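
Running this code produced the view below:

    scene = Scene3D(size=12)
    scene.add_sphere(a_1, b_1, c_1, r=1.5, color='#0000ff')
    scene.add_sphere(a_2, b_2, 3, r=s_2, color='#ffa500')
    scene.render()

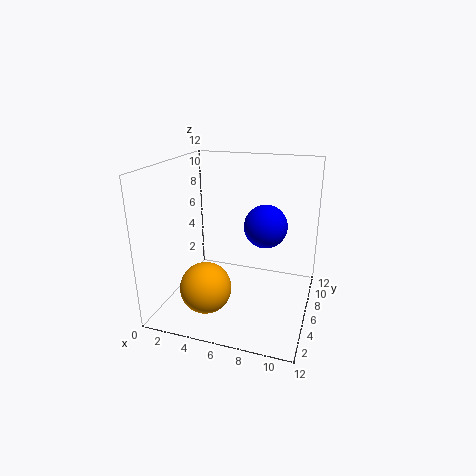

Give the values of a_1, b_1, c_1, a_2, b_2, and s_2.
a_1 = 9; b_1 = 3; c_1 = 8.5; a_2 = 4.5; b_2 = 2.5; s_2 = 2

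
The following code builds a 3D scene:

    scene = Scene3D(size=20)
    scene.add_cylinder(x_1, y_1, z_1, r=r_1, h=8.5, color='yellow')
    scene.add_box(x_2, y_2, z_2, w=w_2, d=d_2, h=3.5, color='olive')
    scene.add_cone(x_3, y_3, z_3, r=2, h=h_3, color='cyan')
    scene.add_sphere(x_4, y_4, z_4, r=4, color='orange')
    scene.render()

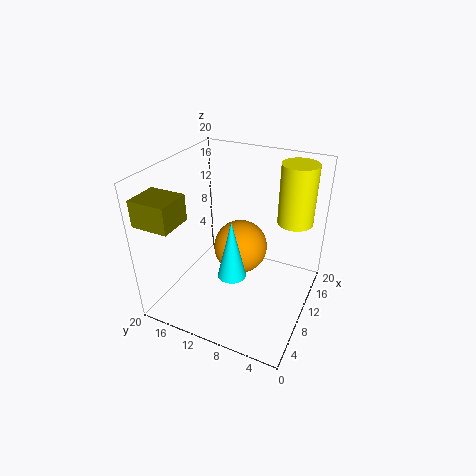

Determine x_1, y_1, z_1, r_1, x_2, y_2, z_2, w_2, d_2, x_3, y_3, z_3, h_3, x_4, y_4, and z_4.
x_1 = 15
y_1 = 3.5
z_1 = 11.5
r_1 = 2.5
x_2 = 1
y_2 = 15
z_2 = 14
w_2 = 4.5
d_2 = 5
x_3 = 8
y_3 = 10
z_3 = 5
h_3 = 8.5
x_4 = 13
y_4 = 11
z_4 = 6.5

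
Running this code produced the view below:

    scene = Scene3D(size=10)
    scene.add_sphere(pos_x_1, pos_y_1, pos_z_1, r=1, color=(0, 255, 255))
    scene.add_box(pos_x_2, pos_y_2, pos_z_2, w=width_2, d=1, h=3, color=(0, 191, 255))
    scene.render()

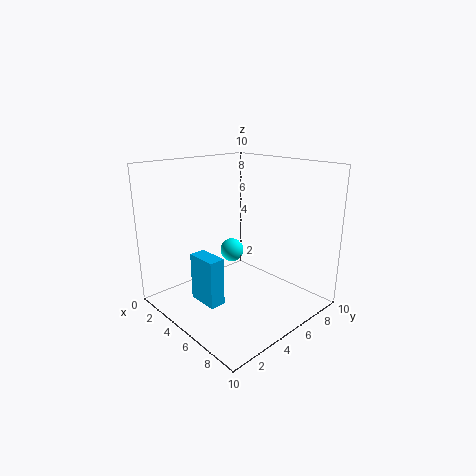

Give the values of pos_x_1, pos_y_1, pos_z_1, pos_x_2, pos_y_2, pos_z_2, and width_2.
pos_x_1 = 1; pos_y_1 = 8; pos_z_1 = 2; pos_x_2 = 5; pos_y_2 = 1; pos_z_2 = 2; width_2 = 2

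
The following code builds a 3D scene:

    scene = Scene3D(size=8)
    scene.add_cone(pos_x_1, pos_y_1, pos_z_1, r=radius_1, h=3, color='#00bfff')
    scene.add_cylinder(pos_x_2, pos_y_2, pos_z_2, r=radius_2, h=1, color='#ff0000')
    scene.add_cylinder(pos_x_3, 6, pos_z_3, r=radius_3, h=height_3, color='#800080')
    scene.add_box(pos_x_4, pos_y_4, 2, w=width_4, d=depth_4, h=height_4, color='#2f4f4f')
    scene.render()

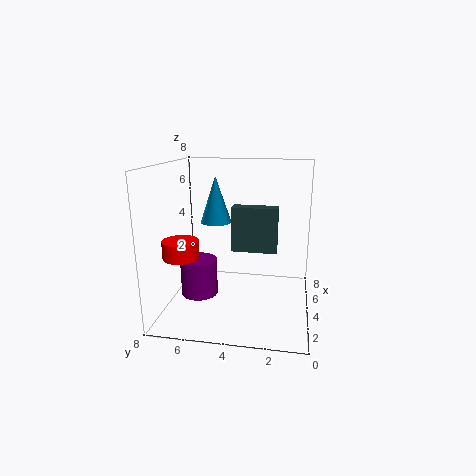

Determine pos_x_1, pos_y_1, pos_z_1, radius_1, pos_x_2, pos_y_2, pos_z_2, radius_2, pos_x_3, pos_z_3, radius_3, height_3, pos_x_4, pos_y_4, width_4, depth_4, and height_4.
pos_x_1 = 7
pos_y_1 = 6
pos_z_1 = 4
radius_1 = 1
pos_x_2 = 3
pos_y_2 = 7
pos_z_2 = 3
radius_2 = 1
pos_x_3 = 3
pos_z_3 = 1
radius_3 = 1
height_3 = 2
pos_x_4 = 7
pos_y_4 = 2
width_4 = 1
depth_4 = 3
height_4 = 3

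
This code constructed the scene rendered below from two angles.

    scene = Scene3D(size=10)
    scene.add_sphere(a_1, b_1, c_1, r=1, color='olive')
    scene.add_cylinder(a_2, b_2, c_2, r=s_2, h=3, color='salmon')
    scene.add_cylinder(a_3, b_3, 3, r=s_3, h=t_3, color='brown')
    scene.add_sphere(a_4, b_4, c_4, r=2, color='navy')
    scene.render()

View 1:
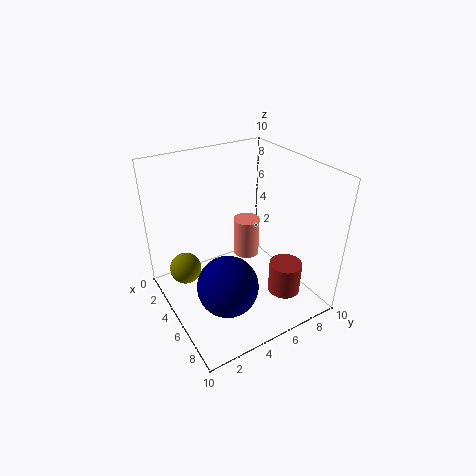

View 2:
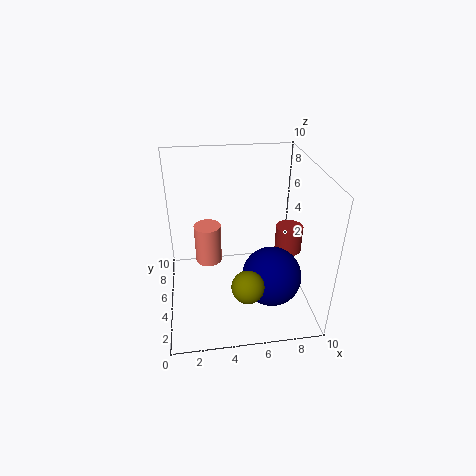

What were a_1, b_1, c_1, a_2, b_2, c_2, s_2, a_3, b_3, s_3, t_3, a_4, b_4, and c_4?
a_1 = 5, b_1 = 1, c_1 = 4, a_2 = 3, b_2 = 7, c_2 = 2, s_2 = 1, a_3 = 9, b_3 = 6, s_3 = 1, t_3 = 2, a_4 = 7, b_4 = 3, c_4 = 3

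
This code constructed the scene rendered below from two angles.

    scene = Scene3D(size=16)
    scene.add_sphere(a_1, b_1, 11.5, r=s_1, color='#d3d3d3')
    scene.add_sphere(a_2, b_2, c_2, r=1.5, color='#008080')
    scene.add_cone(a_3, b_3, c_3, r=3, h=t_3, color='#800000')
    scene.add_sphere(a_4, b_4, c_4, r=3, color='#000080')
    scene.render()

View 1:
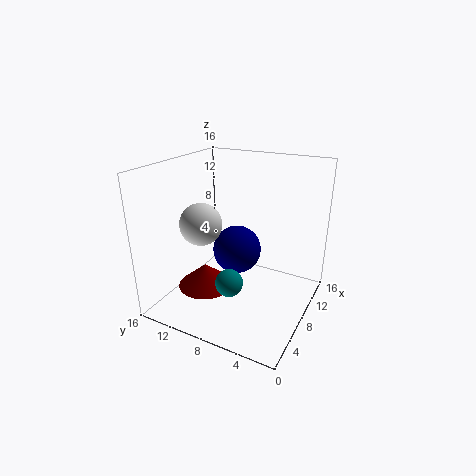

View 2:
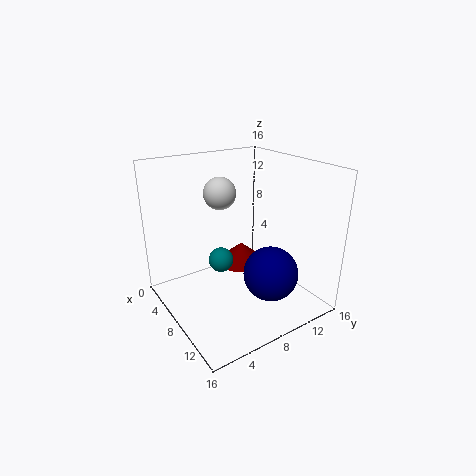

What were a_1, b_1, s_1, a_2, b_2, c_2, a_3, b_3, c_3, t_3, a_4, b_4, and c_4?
a_1 = 2.5, b_1 = 9, s_1 = 2, a_2 = 5, b_2 = 7.5, c_2 = 4, a_3 = 5, b_3 = 10.5, c_3 = 3, t_3 = 2.5, a_4 = 11.5, b_4 = 10, c_4 = 4.5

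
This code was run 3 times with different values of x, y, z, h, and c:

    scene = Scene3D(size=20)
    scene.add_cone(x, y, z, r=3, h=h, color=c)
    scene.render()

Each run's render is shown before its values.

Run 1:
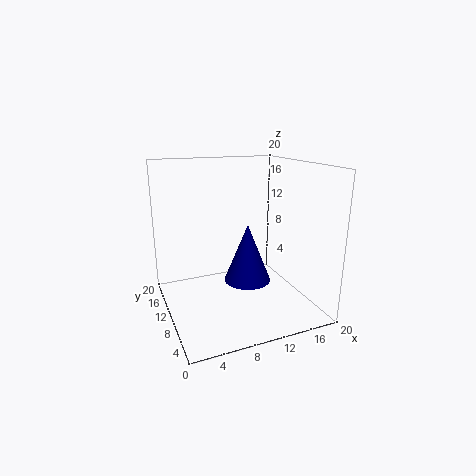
x = 9.75, y = 6.25, z = 5.5, h = 7.5, c = 'navy'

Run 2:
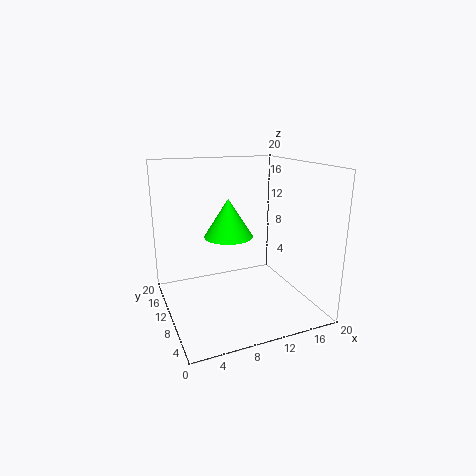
x = 7.25, y = 6.5, z = 11.75, h = 4.75, c = 'lime'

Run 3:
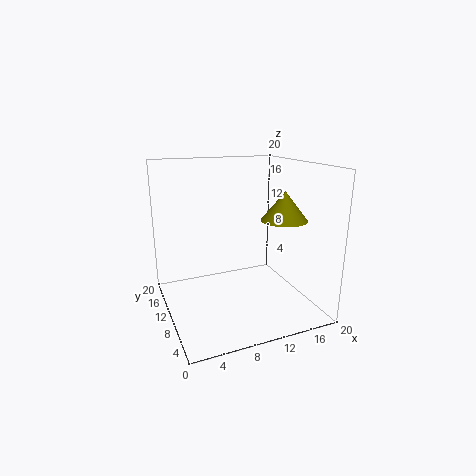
x = 14.5, y = 5.5, z = 13.25, h = 3.75, c = 'olive'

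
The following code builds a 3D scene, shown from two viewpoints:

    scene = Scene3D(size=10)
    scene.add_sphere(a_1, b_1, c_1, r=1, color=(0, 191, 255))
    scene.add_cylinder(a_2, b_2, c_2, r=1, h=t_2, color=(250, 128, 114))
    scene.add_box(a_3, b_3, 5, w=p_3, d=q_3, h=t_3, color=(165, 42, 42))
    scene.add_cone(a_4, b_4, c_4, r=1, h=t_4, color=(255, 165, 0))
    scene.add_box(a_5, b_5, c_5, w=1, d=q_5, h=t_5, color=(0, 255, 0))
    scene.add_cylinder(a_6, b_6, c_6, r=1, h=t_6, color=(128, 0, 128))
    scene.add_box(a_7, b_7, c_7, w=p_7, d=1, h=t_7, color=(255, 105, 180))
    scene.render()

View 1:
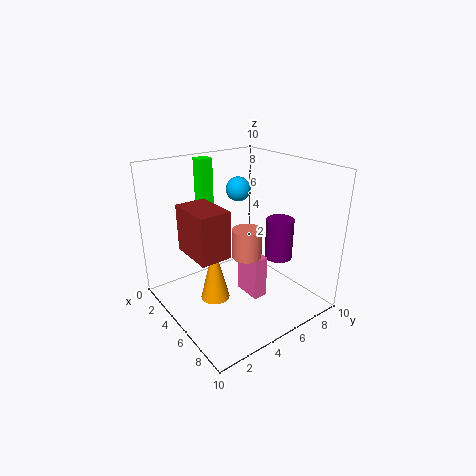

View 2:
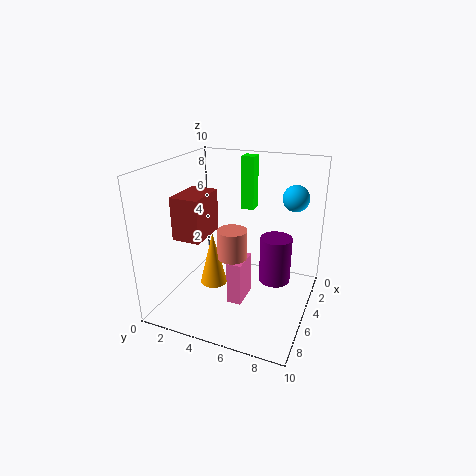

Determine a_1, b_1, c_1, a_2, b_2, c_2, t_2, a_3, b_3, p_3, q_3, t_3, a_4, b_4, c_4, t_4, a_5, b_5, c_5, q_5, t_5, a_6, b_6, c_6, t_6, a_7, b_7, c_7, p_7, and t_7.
a_1 = 1; b_1 = 8; c_1 = 7; a_2 = 6; b_2 = 5; c_2 = 4; t_2 = 2; a_3 = 4; b_3 = 1; p_3 = 3; q_3 = 2; t_3 = 3; a_4 = 5; b_4 = 3; c_4 = 1; t_4 = 4; a_5 = 1; b_5 = 4; c_5 = 6; q_5 = 1; t_5 = 4; a_6 = 6; b_6 = 8; c_6 = 3; t_6 = 3; a_7 = 5; b_7 = 5; c_7 = 1; p_7 = 2; t_7 = 3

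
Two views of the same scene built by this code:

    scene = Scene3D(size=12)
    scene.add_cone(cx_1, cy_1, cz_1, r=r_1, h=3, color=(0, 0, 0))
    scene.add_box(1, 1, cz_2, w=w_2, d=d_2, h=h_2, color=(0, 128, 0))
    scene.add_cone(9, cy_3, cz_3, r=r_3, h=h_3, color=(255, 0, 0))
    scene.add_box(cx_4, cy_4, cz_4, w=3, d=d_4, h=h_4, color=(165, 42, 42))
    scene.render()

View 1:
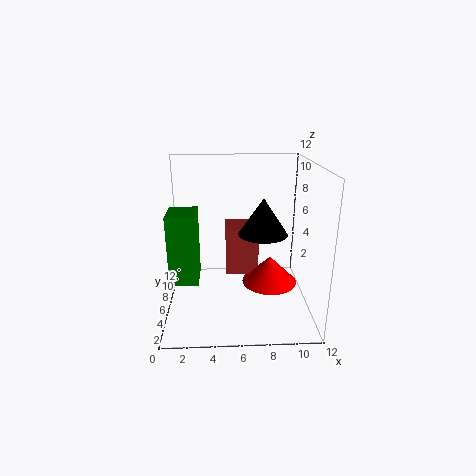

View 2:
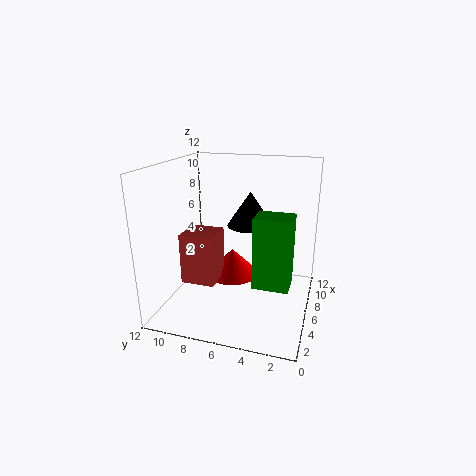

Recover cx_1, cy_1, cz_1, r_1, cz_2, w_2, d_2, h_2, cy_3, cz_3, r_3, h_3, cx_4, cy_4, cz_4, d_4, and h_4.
cx_1 = 8
cy_1 = 5.5
cz_1 = 6.5
r_1 = 2
cz_2 = 4.5
w_2 = 2
d_2 = 2.5
h_2 = 5
cy_3 = 7.5
cz_3 = 1
r_3 = 2.5
h_3 = 2.5
cx_4 = 5
cy_4 = 8
cz_4 = 1.5
d_4 = 3
h_4 = 4.5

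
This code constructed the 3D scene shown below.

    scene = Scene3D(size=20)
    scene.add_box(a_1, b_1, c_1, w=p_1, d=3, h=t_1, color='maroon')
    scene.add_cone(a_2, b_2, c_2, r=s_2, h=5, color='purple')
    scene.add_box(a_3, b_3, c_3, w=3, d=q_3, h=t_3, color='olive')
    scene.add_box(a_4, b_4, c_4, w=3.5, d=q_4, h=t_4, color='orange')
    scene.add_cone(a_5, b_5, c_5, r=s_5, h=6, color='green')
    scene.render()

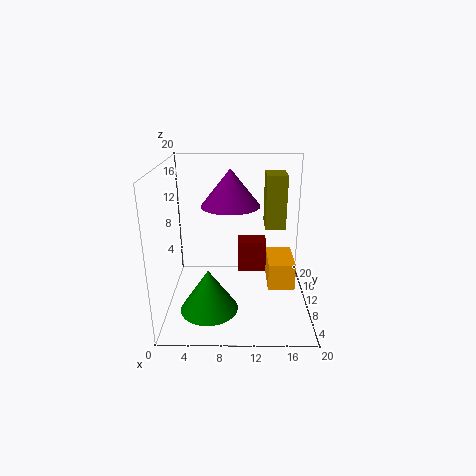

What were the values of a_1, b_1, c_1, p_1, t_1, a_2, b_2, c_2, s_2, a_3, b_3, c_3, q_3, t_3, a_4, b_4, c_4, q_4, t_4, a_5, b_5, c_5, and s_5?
a_1 = 10
b_1 = 10.5
c_1 = 4.5
p_1 = 4
t_1 = 4.5
a_2 = 9
b_2 = 10.5
c_2 = 14.5
s_2 = 4
a_3 = 14
b_3 = 13
c_3 = 10
q_3 = 4.5
t_3 = 8
a_4 = 14
b_4 = 5.5
c_4 = 4.5
q_4 = 6
t_4 = 3.5
a_5 = 6
b_5 = 7
c_5 = 0.5
s_5 = 4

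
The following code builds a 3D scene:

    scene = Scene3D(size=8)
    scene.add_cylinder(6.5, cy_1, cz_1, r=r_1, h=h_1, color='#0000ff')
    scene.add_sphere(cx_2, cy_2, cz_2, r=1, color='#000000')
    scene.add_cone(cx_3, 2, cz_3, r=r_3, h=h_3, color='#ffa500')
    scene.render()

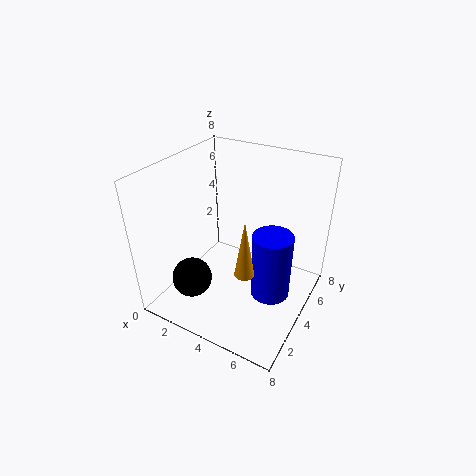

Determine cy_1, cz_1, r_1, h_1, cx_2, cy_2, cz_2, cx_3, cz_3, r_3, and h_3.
cy_1 = 3, cz_1 = 2, r_1 = 1, h_1 = 3.5, cx_2 = 3, cy_2 = 1, cz_2 = 3, cx_3 = 5.5, cz_3 = 3.5, r_3 = 0.5, h_3 = 3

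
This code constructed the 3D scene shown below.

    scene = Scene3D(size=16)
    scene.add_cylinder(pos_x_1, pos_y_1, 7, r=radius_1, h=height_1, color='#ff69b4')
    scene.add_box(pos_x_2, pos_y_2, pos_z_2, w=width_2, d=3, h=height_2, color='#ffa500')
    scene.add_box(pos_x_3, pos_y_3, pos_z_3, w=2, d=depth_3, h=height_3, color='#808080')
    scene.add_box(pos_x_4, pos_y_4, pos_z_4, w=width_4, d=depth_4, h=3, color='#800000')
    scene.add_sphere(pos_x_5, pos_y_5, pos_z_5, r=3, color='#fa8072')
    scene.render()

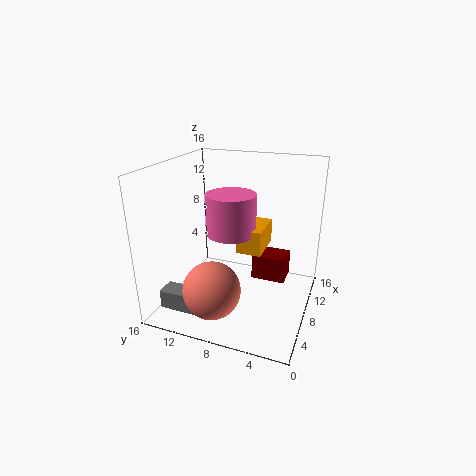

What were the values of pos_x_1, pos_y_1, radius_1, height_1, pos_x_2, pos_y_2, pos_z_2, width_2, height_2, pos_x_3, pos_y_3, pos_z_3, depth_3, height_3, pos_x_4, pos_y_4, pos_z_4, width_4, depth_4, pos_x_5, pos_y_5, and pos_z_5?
pos_x_1 = 11, pos_y_1 = 10, radius_1 = 3, height_1 = 5, pos_x_2 = 10, pos_y_2 = 6, pos_z_2 = 5, width_2 = 5, height_2 = 3, pos_x_3 = 1, pos_y_3 = 10, pos_z_3 = 2, depth_3 = 4, height_3 = 2, pos_x_4 = 10, pos_y_4 = 3, pos_z_4 = 2, width_4 = 3, depth_4 = 4, pos_x_5 = 3, pos_y_5 = 9, pos_z_5 = 4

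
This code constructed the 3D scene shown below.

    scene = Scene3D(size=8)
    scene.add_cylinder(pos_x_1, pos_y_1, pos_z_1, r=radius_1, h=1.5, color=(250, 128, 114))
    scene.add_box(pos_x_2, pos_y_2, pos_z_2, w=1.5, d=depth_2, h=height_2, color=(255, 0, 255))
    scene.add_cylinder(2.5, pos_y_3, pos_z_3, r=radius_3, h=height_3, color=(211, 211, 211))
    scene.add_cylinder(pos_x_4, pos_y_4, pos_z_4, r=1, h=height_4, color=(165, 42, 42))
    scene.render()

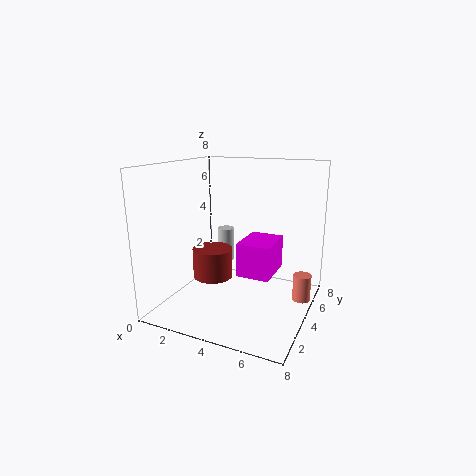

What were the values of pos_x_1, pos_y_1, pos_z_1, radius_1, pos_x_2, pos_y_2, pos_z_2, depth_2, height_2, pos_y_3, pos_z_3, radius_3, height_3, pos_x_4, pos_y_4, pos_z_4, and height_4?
pos_x_1 = 7.5
pos_y_1 = 5
pos_z_1 = 0.5
radius_1 = 0.5
pos_x_2 = 5.5
pos_y_2 = 0.5
pos_z_2 = 3.5
depth_2 = 2
height_2 = 1.5
pos_y_3 = 5.5
pos_z_3 = 2
radius_3 = 0.5
height_3 = 2
pos_x_4 = 3.5
pos_y_4 = 2
pos_z_4 = 2.5
height_4 = 1.5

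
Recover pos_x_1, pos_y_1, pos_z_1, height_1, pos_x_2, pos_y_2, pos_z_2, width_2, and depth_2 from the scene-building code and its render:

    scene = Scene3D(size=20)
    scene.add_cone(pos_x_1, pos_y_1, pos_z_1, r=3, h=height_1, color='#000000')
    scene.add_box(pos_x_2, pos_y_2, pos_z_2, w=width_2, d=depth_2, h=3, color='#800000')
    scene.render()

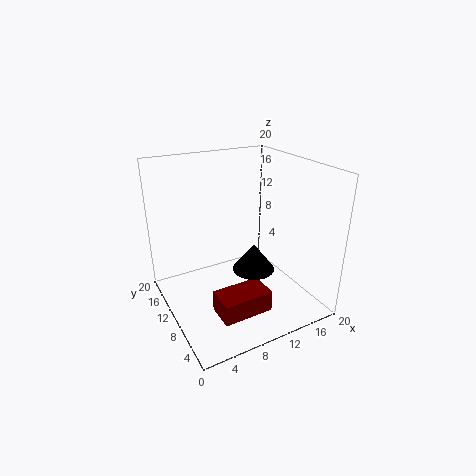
pos_x_1 = 12; pos_y_1 = 9; pos_z_1 = 5; height_1 = 4; pos_x_2 = 5; pos_y_2 = 4; pos_z_2 = 1; width_2 = 7; depth_2 = 4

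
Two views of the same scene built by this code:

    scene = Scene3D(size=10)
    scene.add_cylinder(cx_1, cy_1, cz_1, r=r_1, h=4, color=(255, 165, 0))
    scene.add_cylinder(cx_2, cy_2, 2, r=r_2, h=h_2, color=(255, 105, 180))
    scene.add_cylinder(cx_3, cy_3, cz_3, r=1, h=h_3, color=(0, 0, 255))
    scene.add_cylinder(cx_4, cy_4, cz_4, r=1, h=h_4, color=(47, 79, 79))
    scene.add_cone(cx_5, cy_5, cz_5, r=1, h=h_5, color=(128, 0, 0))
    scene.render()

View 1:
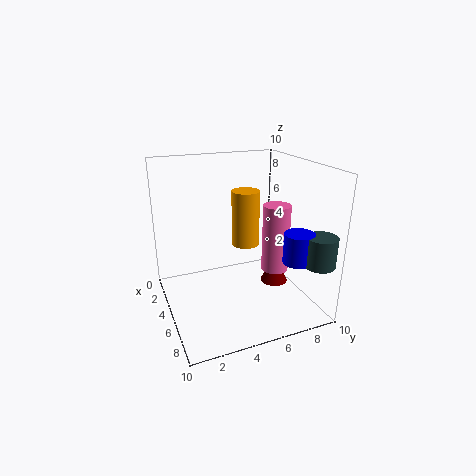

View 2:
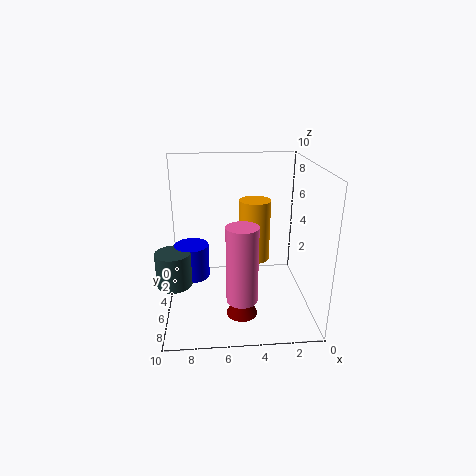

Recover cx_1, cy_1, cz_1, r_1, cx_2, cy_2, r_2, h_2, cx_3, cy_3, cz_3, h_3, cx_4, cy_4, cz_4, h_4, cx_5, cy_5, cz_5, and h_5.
cx_1 = 4
cy_1 = 6
cz_1 = 4
r_1 = 1
cx_2 = 5
cy_2 = 8
r_2 = 1
h_2 = 5
cx_3 = 8
cy_3 = 8
cz_3 = 4
h_3 = 2
cx_4 = 9
cy_4 = 9
cz_4 = 4
h_4 = 2
cx_5 = 5
cy_5 = 8
cz_5 = 1
h_5 = 2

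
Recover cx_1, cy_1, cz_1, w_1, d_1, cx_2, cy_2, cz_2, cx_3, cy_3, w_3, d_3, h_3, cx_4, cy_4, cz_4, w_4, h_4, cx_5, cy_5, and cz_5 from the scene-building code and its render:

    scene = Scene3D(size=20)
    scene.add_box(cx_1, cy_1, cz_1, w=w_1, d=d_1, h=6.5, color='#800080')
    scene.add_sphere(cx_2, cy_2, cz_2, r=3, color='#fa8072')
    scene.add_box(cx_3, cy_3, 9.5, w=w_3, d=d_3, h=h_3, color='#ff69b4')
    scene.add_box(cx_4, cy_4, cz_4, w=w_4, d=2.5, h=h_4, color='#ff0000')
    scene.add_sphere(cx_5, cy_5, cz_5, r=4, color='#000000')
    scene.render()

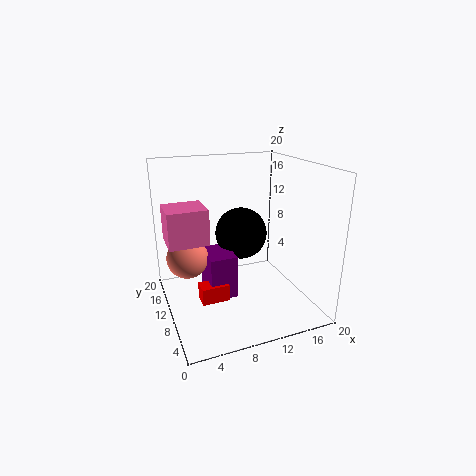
cx_1 = 6; cy_1 = 10; cz_1 = 0.5; w_1 = 4; d_1 = 5.5; cx_2 = 3.5; cy_2 = 13.5; cz_2 = 6.5; cx_3 = 0.5; cy_3 = 10; w_3 = 5.5; d_3 = 5; h_3 = 5; cx_4 = 4.5; cy_4 = 9.5; cz_4 = 0.5; w_4 = 4; h_4 = 2.5; cx_5 = 12.5; cy_5 = 15; cz_5 = 8.5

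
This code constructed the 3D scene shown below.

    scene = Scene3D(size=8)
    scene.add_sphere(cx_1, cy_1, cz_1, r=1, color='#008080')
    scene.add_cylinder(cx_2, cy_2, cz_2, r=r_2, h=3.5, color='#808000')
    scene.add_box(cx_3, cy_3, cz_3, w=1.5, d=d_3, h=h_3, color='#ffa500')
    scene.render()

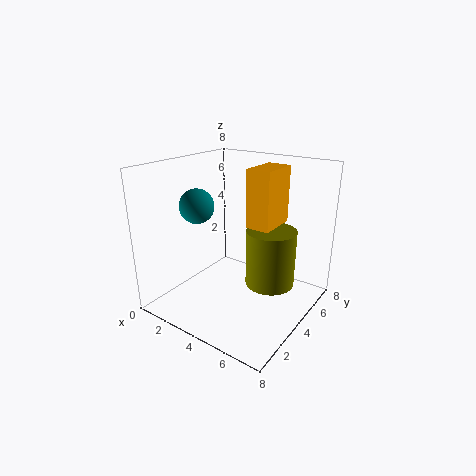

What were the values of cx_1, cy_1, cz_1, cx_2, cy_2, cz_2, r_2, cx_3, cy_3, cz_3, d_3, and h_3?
cx_1 = 1.5, cy_1 = 3.5, cz_1 = 5.5, cx_2 = 5, cy_2 = 6, cz_2 = 0.5, r_2 = 1.5, cx_3 = 3.5, cy_3 = 5.5, cz_3 = 4, d_3 = 2.5, h_3 = 3.5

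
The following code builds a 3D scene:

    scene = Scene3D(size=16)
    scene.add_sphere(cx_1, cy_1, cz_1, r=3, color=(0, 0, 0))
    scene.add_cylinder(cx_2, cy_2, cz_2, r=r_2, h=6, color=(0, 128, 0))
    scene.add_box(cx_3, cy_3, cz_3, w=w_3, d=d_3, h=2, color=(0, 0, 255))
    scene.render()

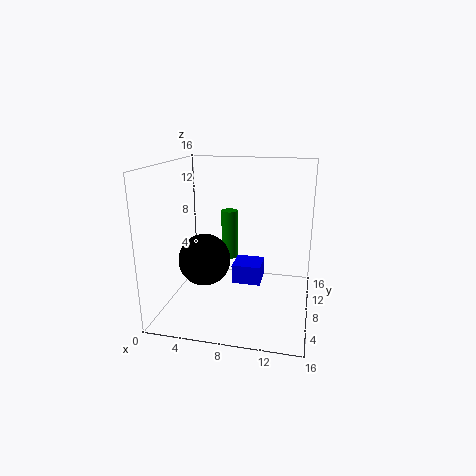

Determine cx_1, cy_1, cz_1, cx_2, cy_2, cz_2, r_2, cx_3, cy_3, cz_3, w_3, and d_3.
cx_1 = 4, cy_1 = 8, cz_1 = 5, cx_2 = 6, cy_2 = 12, cz_2 = 4, r_2 = 1, cx_3 = 8, cy_3 = 5, cz_3 = 4, w_3 = 3, d_3 = 3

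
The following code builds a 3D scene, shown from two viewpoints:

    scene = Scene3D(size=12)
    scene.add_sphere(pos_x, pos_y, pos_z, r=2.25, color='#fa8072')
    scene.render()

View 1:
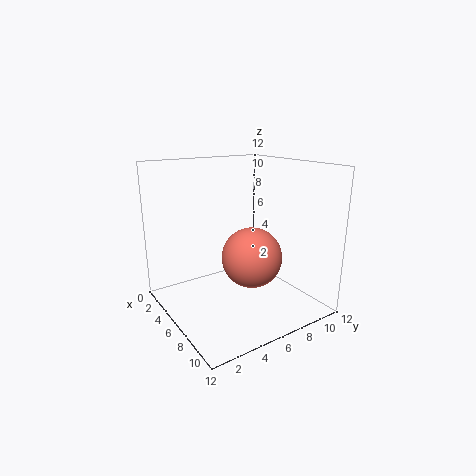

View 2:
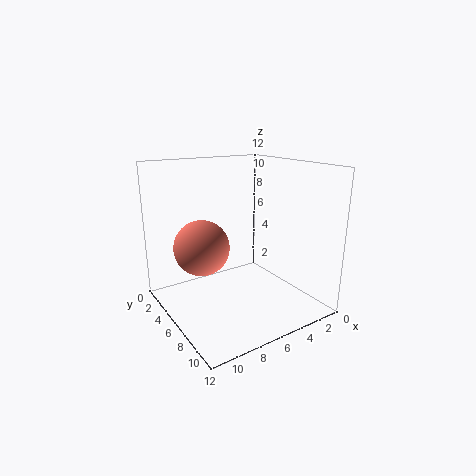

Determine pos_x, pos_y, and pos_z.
pos_x = 9
pos_y = 5.25
pos_z = 5.5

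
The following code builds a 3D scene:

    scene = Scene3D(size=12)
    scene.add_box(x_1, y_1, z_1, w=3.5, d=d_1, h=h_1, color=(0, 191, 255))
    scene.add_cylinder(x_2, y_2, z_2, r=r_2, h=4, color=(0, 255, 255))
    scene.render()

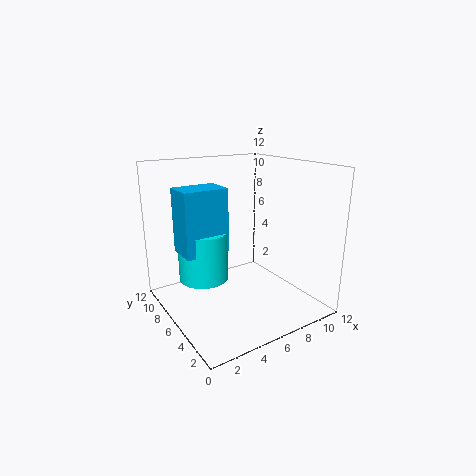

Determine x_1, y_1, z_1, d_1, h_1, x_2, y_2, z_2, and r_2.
x_1 = 1
y_1 = 5
z_1 = 5.5
d_1 = 2.5
h_1 = 5
x_2 = 3
y_2 = 6.5
z_2 = 3
r_2 = 2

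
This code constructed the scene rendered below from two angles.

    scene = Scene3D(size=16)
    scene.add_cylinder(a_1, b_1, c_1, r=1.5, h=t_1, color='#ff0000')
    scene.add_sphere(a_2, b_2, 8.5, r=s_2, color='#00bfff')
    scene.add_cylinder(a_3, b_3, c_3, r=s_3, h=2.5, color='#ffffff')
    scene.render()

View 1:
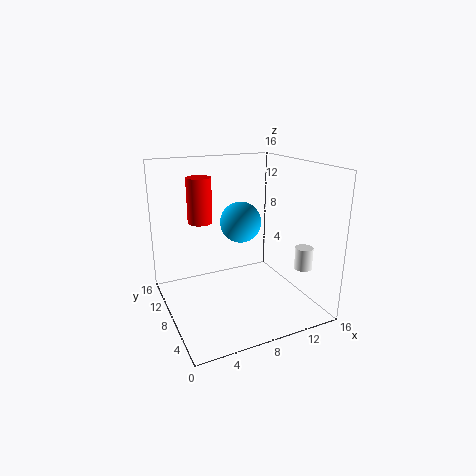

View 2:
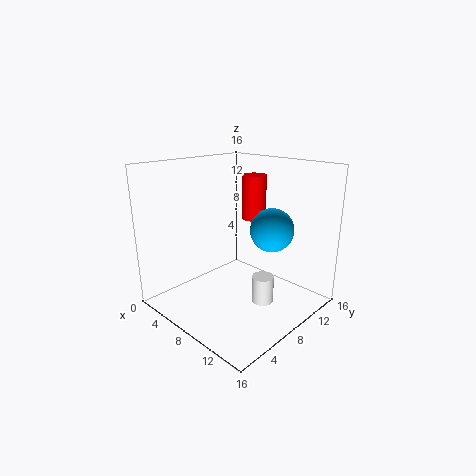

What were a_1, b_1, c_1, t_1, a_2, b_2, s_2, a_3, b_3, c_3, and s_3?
a_1 = 5.5, b_1 = 13.5, c_1 = 8.5, t_1 = 5.5, a_2 = 10, b_2 = 11.5, s_2 = 2.5, a_3 = 14.5, b_3 = 4.5, c_3 = 4.5, s_3 = 1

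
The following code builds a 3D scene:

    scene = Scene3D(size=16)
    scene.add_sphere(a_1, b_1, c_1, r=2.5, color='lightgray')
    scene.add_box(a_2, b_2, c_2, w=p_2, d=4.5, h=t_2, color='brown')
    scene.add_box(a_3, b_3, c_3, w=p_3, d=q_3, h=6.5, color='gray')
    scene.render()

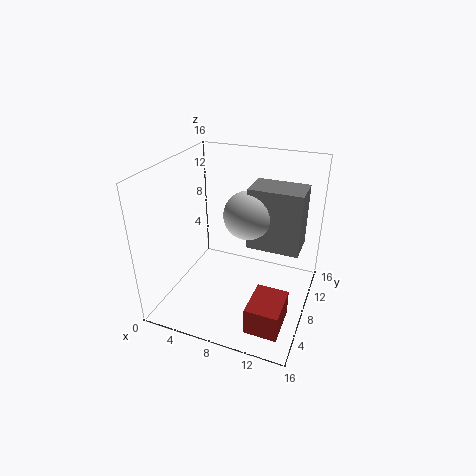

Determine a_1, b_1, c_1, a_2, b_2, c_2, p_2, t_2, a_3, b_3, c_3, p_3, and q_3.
a_1 = 9.5, b_1 = 7, c_1 = 11.5, a_2 = 11, b_2 = 2, c_2 = 0.5, p_2 = 3.5, t_2 = 3, a_3 = 9.5, b_3 = 6.5, c_3 = 8, p_3 = 5.5, q_3 = 3.5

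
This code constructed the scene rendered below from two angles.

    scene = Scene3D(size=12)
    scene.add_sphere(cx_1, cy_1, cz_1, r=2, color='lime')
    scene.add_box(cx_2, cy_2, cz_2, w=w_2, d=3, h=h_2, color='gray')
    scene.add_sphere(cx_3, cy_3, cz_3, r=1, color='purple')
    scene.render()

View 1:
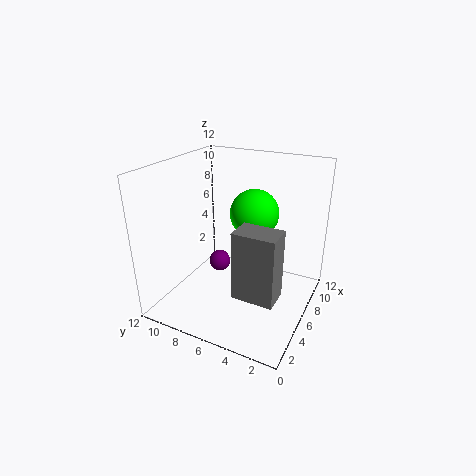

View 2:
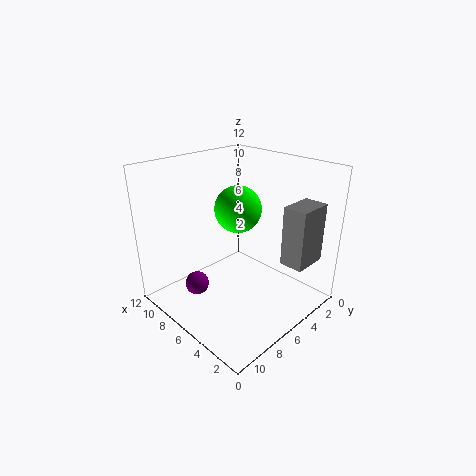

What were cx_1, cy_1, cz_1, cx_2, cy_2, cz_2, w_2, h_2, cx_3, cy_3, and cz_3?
cx_1 = 7, cy_1 = 5, cz_1 = 8, cx_2 = 1, cy_2 = 1, cz_2 = 4, w_2 = 2, h_2 = 5, cx_3 = 8, cy_3 = 9, cz_3 = 2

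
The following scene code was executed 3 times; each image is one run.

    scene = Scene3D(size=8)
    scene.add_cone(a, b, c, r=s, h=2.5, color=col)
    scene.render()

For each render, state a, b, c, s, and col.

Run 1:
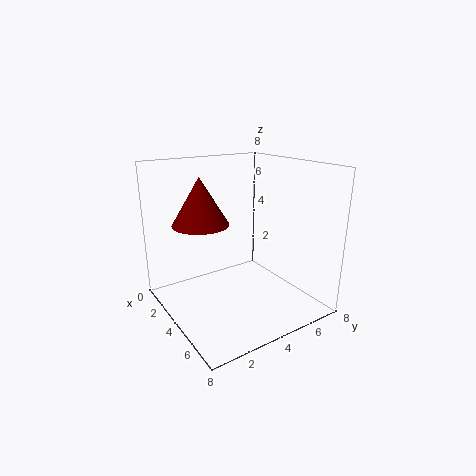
a = 3.5; b = 2; c = 5; s = 1.5; col = 'maroon'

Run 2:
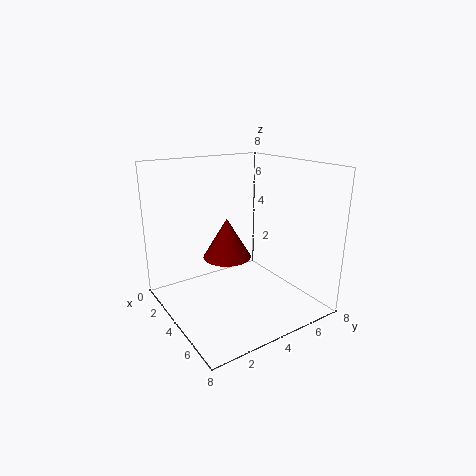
a = 2; b = 4.5; c = 2; s = 1.5; col = 'maroon'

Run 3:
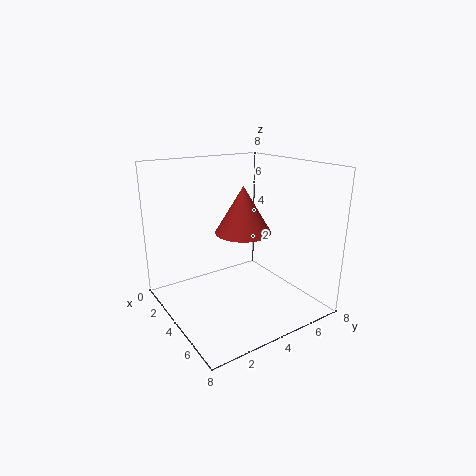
a = 4.5; b = 4; c = 4.5; s = 1.5; col = 'brown'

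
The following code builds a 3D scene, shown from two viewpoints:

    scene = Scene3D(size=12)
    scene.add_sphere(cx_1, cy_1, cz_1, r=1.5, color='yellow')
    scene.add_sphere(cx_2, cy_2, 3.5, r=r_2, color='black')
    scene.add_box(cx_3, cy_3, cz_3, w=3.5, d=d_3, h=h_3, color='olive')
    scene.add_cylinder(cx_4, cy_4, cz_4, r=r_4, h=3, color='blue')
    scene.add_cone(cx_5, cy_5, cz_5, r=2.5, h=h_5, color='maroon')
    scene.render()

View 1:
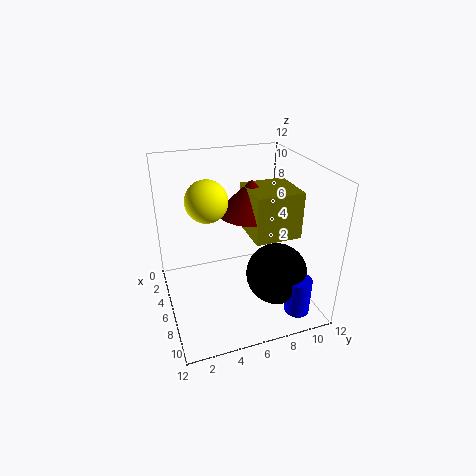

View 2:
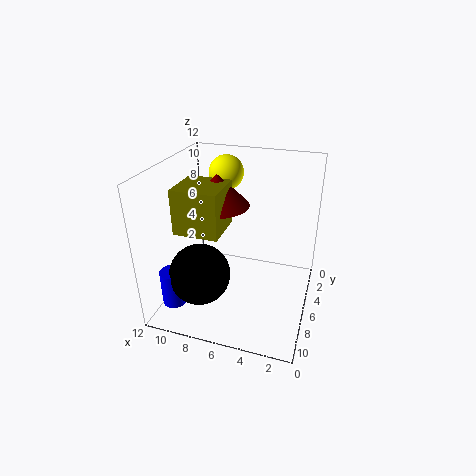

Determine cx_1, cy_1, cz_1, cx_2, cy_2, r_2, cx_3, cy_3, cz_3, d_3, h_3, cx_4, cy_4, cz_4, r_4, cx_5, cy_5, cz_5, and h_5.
cx_1 = 8
cy_1 = 3
cz_1 = 10.5
cx_2 = 8.5
cy_2 = 8.5
r_2 = 2.5
cx_3 = 6.5
cy_3 = 6
cz_3 = 7.5
d_3 = 3.5
h_3 = 3.5
cx_4 = 10.5
cy_4 = 9.5
cz_4 = 1
r_4 = 1
cx_5 = 7.5
cy_5 = 6.5
cz_5 = 9
h_5 = 2.5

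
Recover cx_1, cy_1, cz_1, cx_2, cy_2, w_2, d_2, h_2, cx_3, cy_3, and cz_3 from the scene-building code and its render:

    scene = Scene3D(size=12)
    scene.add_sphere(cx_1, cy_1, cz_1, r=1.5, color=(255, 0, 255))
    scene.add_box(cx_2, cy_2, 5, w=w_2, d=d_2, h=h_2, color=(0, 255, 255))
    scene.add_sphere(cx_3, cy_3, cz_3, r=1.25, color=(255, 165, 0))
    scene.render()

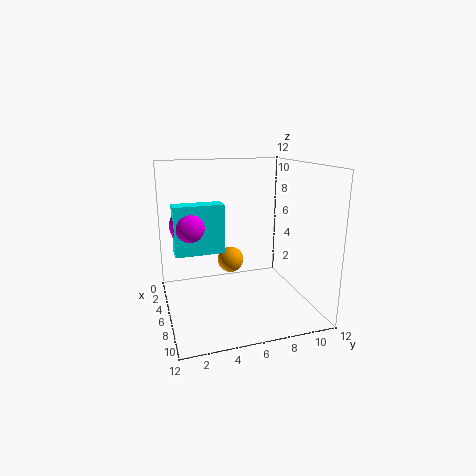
cx_1 = 5.5; cy_1 = 2; cz_1 = 7.25; cx_2 = 5; cy_2 = 0.75; w_2 = 1.5; d_2 = 4; h_2 = 4; cx_3 = 2; cy_3 = 6.5; cz_3 = 2.5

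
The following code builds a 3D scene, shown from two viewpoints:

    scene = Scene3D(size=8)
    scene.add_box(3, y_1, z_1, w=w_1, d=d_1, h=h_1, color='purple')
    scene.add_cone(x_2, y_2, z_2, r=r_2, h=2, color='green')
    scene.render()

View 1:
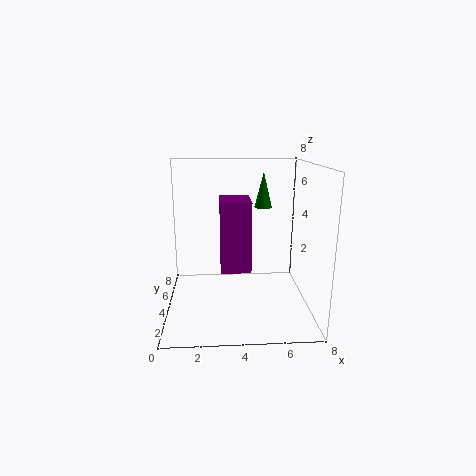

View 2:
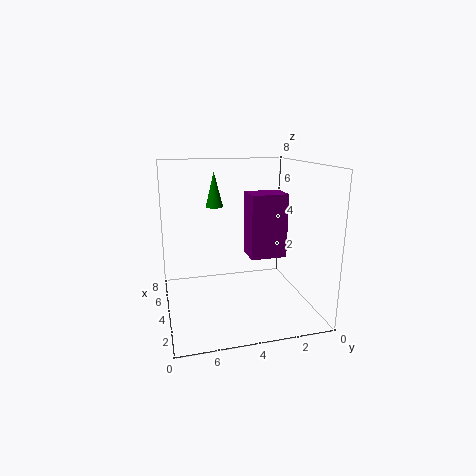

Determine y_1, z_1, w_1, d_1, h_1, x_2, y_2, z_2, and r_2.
y_1 = 1.5; z_1 = 3; w_1 = 1.5; d_1 = 2; h_1 = 3.5; x_2 = 5.5; y_2 = 5; z_2 = 5.5; r_2 = 0.5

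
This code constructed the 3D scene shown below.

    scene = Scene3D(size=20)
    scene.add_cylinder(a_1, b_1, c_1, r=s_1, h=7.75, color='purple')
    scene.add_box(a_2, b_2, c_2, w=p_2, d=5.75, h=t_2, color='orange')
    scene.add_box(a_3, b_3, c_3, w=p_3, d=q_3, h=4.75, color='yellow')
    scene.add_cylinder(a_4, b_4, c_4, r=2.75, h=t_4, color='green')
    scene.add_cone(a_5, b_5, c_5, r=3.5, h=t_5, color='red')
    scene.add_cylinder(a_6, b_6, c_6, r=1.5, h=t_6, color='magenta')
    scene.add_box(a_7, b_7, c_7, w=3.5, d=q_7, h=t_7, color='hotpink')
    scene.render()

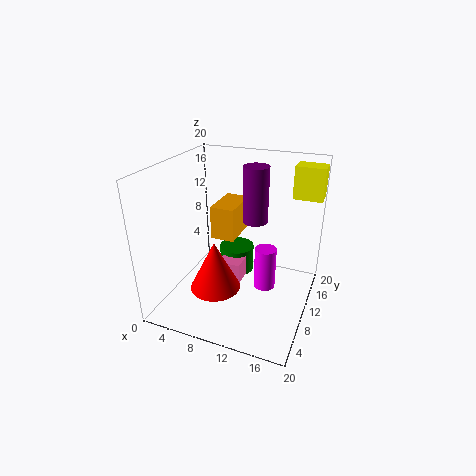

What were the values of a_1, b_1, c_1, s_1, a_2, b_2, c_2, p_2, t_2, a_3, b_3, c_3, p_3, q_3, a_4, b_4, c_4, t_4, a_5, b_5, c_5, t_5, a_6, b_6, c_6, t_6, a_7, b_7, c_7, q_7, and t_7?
a_1 = 11.75
b_1 = 12
c_1 = 12
s_1 = 1.75
a_2 = 6.75
b_2 = 8.25
c_2 = 10.25
p_2 = 3.25
t_2 = 4.5
a_3 = 15.75
b_3 = 16.5
c_3 = 14.25
p_3 = 4.25
q_3 = 3
a_4 = 7.25
b_4 = 16.25
c_4 = 0.75
t_4 = 4.25
a_5 = 7.75
b_5 = 7
c_5 = 3.25
t_5 = 7
a_6 = 14
b_6 = 10.25
c_6 = 3
t_6 = 6
a_7 = 6
b_7 = 11.5
c_7 = 1
q_7 = 5.5
t_7 = 3.25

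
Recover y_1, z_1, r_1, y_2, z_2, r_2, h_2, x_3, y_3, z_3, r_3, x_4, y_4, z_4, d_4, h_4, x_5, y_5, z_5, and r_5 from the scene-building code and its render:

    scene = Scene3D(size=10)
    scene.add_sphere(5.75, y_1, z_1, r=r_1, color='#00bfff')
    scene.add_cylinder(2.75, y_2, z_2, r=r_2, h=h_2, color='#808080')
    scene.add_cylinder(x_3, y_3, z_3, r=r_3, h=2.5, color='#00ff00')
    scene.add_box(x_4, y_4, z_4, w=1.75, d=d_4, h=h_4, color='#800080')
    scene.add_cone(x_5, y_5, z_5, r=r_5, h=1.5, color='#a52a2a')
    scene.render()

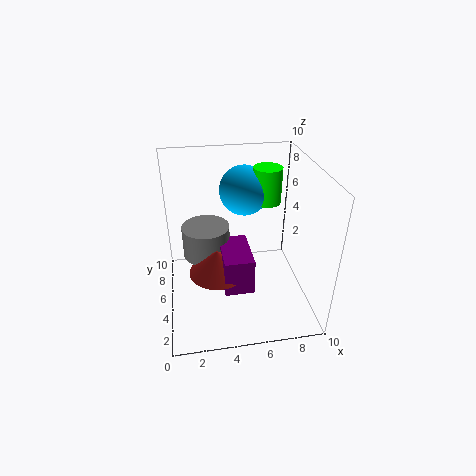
y_1 = 6.75; z_1 = 7.75; r_1 = 1.75; y_2 = 4; z_2 = 4.75; r_2 = 1.5; h_2 = 2; x_3 = 7.25; y_3 = 6.25; z_3 = 7; r_3 = 1; x_4 = 3.5; y_4 = 0.75; z_4 = 3.75; d_4 = 3; h_4 = 2.25; x_5 = 3.25; y_5 = 2.25; z_5 = 4.5; r_5 = 1.75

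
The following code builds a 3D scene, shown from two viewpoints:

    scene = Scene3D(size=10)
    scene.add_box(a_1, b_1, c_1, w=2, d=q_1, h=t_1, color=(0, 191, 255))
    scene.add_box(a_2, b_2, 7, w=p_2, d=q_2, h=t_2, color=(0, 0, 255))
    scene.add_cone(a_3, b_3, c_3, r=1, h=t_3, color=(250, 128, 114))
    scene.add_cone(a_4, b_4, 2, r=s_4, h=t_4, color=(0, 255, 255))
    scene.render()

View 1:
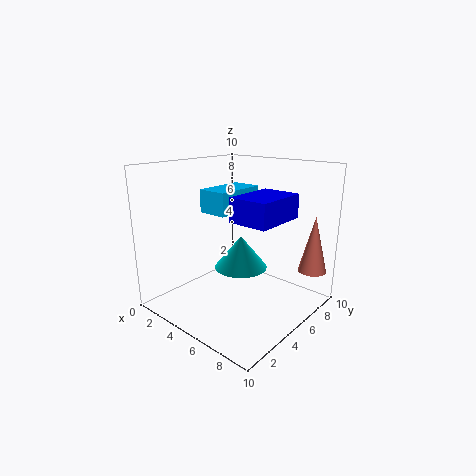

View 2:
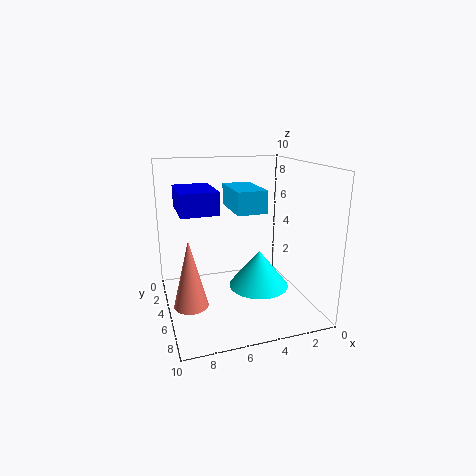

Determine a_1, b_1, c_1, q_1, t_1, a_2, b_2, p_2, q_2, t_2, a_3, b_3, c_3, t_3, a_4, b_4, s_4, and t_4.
a_1 = 3.5, b_1 = 3, c_1 = 7, q_1 = 3.5, t_1 = 1.5, a_2 = 6.5, b_2 = 2.5, p_2 = 2.5, q_2 = 3.5, t_2 = 1.5, a_3 = 9, b_3 = 8.5, c_3 = 2.5, t_3 = 4, a_4 = 4, b_4 = 6.5, s_4 = 2, t_4 = 2.5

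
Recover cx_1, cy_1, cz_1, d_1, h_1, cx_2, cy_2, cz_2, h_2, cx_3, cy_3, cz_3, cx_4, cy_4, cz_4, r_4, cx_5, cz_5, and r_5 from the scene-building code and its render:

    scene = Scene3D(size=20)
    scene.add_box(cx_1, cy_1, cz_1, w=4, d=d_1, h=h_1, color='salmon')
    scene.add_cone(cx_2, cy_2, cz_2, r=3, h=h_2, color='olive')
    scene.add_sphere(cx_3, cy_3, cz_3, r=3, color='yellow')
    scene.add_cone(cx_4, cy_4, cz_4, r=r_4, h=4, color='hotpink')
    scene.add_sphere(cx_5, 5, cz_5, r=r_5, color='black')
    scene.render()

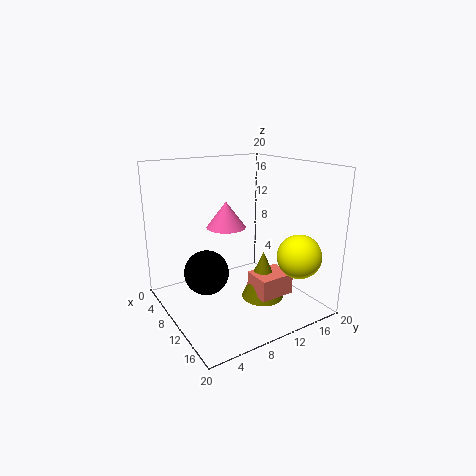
cx_1 = 11
cy_1 = 11
cz_1 = 2
d_1 = 5
h_1 = 3
cx_2 = 12
cy_2 = 13
cz_2 = 1
h_2 = 7
cx_3 = 16
cy_3 = 16
cz_3 = 8
cx_4 = 5
cy_4 = 11
cz_4 = 10
r_4 = 3
cx_5 = 10
cz_5 = 6
r_5 = 3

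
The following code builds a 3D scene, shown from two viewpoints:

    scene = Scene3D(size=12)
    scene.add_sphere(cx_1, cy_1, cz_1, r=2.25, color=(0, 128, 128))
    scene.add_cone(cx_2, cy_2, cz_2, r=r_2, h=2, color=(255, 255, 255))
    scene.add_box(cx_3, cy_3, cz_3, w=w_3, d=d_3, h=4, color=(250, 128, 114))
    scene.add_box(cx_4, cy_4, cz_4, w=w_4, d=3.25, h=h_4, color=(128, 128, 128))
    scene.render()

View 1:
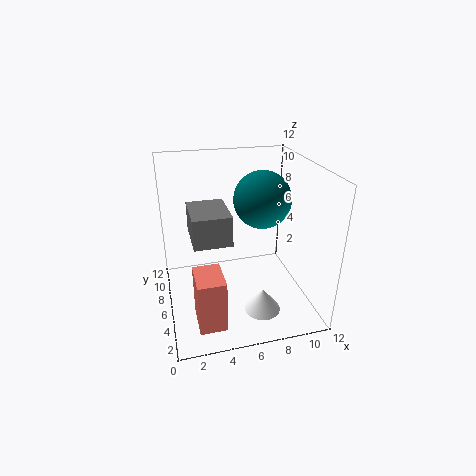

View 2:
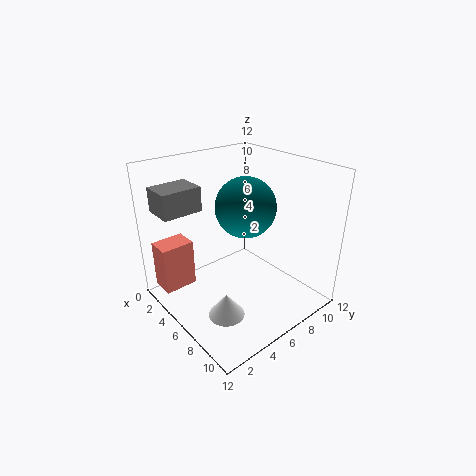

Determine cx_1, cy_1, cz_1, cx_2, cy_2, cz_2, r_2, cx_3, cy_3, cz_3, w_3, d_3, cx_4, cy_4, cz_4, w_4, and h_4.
cx_1 = 7.75; cy_1 = 5.25; cz_1 = 9.5; cx_2 = 7.5; cy_2 = 3.5; cz_2 = 0.25; r_2 = 1.5; cx_3 = 1.75; cy_3 = 0.25; cz_3 = 1.75; w_3 = 2; d_3 = 2.75; cx_4 = 1.75; cy_4 = 0.5; cz_4 = 8.5; w_4 = 2.5; h_4 = 2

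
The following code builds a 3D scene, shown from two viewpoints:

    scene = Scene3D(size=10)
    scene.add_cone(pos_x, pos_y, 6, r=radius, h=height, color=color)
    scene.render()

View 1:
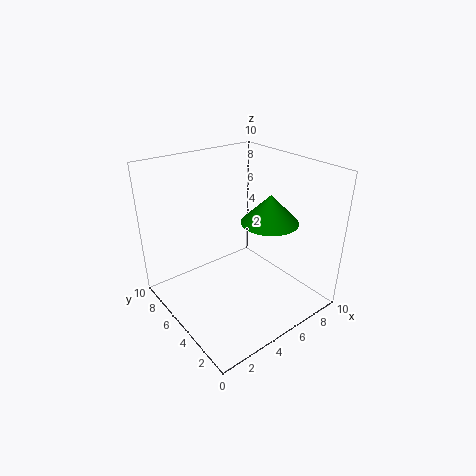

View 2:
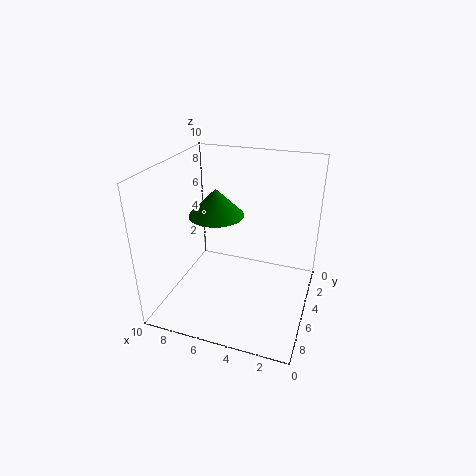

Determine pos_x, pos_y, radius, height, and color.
pos_x = 7
pos_y = 4
radius = 2
height = 2
color = 'green'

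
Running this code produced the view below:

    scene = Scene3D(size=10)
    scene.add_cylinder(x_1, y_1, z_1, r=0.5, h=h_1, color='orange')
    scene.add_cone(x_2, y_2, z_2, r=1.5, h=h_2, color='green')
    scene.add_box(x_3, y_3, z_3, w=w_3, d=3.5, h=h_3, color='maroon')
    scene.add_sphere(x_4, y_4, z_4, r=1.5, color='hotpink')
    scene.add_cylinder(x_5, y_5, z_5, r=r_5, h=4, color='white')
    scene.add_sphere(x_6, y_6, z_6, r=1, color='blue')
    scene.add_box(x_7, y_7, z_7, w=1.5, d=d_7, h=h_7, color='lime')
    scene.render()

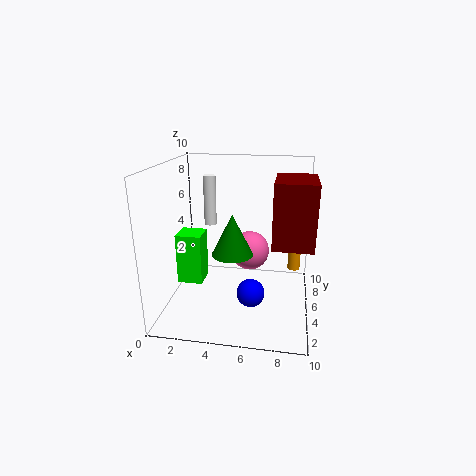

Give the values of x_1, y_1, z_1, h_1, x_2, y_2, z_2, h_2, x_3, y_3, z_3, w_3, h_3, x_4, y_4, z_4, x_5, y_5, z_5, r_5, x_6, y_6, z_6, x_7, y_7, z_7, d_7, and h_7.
x_1 = 9
y_1 = 9
z_1 = 1
h_1 = 3.5
x_2 = 4.5
y_2 = 5.5
z_2 = 3.5
h_2 = 3
x_3 = 7.5
y_3 = 2
z_3 = 5.5
w_3 = 2.5
h_3 = 4
x_4 = 5.5
y_4 = 7.5
z_4 = 3
x_5 = 2
y_5 = 9
z_5 = 4.5
r_5 = 0.5
x_6 = 6
y_6 = 4.5
z_6 = 1
x_7 = 2
y_7 = 1
z_7 = 3.5
d_7 = 1.5
h_7 = 3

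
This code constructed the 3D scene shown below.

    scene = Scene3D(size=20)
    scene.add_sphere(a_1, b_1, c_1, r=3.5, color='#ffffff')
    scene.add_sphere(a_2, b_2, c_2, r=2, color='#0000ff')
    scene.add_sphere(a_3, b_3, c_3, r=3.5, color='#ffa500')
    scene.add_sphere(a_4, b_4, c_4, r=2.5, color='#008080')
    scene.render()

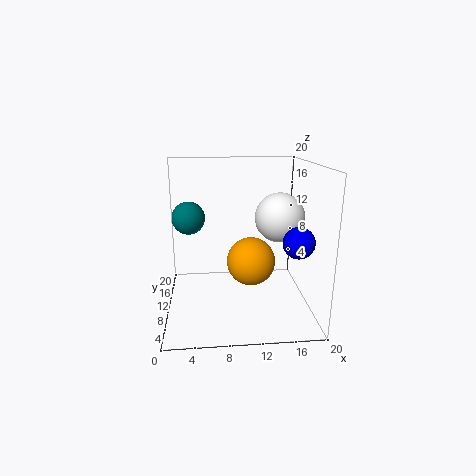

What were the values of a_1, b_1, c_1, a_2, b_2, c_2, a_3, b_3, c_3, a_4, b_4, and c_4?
a_1 = 16
b_1 = 11
c_1 = 12.5
a_2 = 17
b_2 = 4.5
c_2 = 11
a_3 = 12
b_3 = 11
c_3 = 6
a_4 = 3
b_4 = 15.5
c_4 = 11.5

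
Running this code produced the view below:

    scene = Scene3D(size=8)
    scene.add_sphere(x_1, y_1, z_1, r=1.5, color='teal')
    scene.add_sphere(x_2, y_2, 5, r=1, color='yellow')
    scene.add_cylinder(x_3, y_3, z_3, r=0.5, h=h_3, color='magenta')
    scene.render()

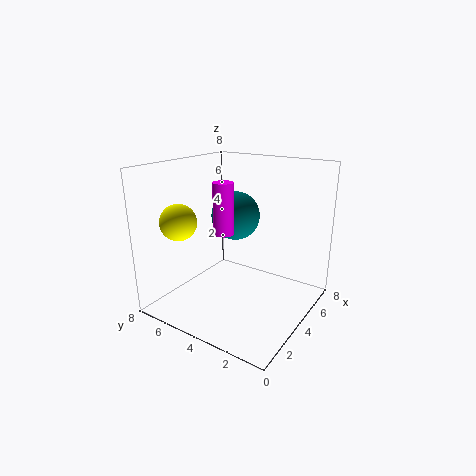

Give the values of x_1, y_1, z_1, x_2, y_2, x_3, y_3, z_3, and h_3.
x_1 = 6; y_1 = 5.5; z_1 = 4.5; x_2 = 2; y_2 = 6.5; x_3 = 2; y_3 = 3.5; z_3 = 5; h_3 = 2.5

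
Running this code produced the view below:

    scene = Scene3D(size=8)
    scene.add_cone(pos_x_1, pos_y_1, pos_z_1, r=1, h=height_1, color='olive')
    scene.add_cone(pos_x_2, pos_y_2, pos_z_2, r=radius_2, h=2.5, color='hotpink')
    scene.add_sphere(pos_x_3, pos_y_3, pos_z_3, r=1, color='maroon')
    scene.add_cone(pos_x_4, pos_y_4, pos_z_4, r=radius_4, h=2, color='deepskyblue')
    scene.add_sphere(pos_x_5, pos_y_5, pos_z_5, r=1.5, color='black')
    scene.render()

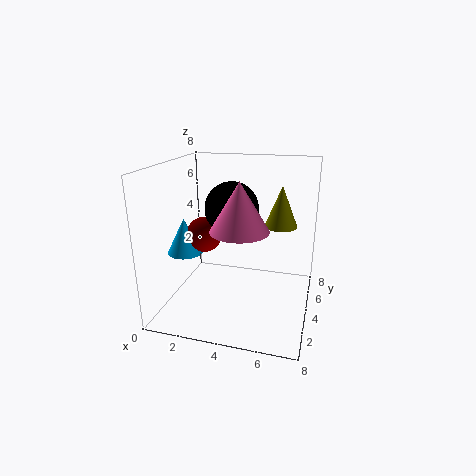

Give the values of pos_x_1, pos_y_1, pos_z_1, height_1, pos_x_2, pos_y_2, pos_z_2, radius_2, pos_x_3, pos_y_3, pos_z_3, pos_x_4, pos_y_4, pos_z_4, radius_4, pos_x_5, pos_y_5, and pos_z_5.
pos_x_1 = 6; pos_y_1 = 6.5; pos_z_1 = 4; height_1 = 2.5; pos_x_2 = 4.5; pos_y_2 = 2.5; pos_z_2 = 5; radius_2 = 1.5; pos_x_3 = 2; pos_y_3 = 4; pos_z_3 = 4; pos_x_4 = 1; pos_y_4 = 3.5; pos_z_4 = 3; radius_4 = 1; pos_x_5 = 3.5; pos_y_5 = 4.5; pos_z_5 = 5.5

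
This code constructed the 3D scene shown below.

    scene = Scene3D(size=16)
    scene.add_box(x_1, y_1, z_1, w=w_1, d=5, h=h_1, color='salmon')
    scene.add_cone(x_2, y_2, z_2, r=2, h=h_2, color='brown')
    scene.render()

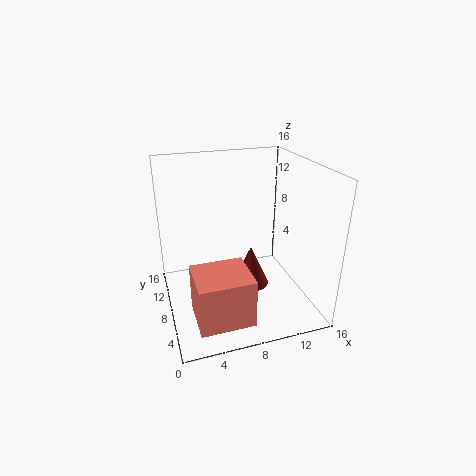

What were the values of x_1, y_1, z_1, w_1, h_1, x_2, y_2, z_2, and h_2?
x_1 = 2; y_1 = 0.5; z_1 = 2; w_1 = 5.5; h_1 = 5; x_2 = 9; y_2 = 6.5; z_2 = 3; h_2 = 4.5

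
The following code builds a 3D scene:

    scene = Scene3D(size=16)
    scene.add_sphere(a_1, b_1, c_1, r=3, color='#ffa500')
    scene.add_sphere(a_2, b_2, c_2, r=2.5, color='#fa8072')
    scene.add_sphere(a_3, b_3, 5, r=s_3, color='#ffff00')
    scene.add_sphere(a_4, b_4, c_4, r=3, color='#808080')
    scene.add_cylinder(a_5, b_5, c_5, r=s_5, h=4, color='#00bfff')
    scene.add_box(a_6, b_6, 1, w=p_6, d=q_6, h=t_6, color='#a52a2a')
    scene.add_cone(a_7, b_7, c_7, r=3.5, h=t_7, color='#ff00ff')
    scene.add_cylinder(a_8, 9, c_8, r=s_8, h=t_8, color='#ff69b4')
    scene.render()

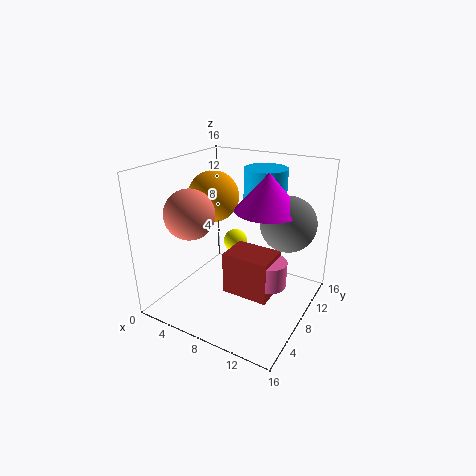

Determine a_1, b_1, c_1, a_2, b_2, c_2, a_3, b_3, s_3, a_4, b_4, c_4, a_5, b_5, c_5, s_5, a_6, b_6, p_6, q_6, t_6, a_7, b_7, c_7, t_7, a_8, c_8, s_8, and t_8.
a_1 = 3.5, b_1 = 10, c_1 = 11.5, a_2 = 5.5, b_2 = 3, c_2 = 12, a_3 = 5, b_3 = 12.5, s_3 = 1.5, a_4 = 13, b_4 = 10, c_4 = 10, a_5 = 9, b_5 = 12.5, c_5 = 11, s_5 = 2.5, a_6 = 6.5, b_6 = 7, p_6 = 5.5, q_6 = 4, t_6 = 5, a_7 = 11, b_7 = 9, c_7 = 11.5, t_7 = 4, a_8 = 11.5, c_8 = 2.5, s_8 = 2, t_8 = 3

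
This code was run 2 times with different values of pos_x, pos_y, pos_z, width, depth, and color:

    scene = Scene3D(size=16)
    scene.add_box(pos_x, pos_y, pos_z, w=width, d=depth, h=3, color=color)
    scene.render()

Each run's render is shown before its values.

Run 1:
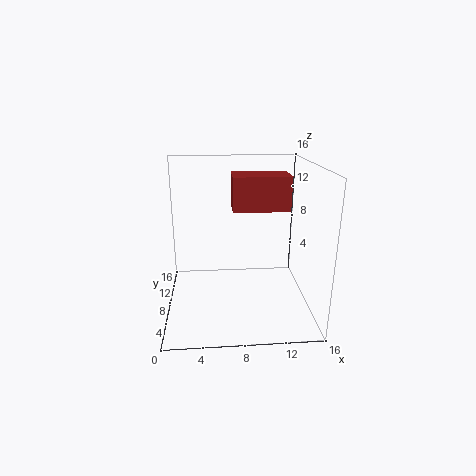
pos_x = 7
pos_y = 1
pos_z = 13
width = 5
depth = 3
color = 'brown'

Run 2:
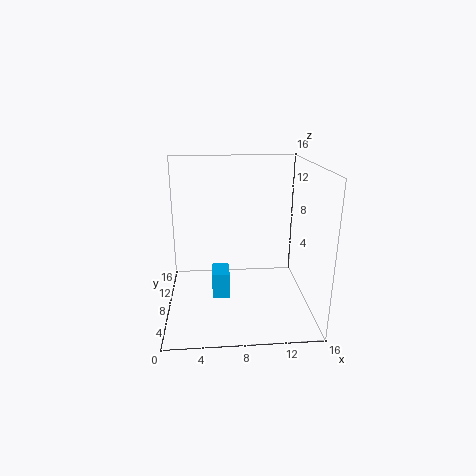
pos_x = 5
pos_y = 7
pos_z = 1
width = 2
depth = 3
color = 'deepskyblue'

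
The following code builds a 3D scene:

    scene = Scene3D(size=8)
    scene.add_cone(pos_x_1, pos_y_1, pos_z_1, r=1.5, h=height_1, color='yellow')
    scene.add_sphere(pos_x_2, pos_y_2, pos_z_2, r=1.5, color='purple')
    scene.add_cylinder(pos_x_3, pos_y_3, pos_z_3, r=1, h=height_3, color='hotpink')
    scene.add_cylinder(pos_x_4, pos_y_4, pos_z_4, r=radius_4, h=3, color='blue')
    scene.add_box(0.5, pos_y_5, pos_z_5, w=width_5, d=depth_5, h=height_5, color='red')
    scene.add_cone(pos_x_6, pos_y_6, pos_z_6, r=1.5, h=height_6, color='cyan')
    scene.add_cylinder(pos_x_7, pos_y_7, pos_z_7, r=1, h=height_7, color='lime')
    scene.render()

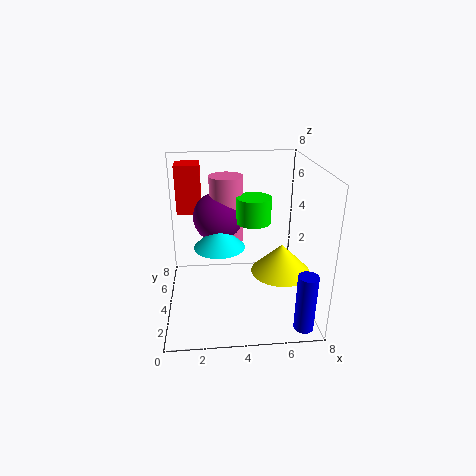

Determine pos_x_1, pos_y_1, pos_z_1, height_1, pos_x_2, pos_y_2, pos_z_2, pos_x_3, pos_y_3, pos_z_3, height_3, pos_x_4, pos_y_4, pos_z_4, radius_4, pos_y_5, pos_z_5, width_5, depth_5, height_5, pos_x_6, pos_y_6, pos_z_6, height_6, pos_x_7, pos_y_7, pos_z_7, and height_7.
pos_x_1 = 6, pos_y_1 = 2, pos_z_1 = 3, height_1 = 1.5, pos_x_2 = 3, pos_y_2 = 6, pos_z_2 = 4.5, pos_x_3 = 3.5, pos_y_3 = 6, pos_z_3 = 3, height_3 = 4, pos_x_4 = 7, pos_y_4 = 0.5, pos_z_4 = 0.5, radius_4 = 0.5, pos_y_5 = 6.5, pos_z_5 = 4.5, width_5 = 1.5, depth_5 = 1.5, height_5 = 3, pos_x_6 = 3, pos_y_6 = 5, pos_z_6 = 3, height_6 = 1.5, pos_x_7 = 5, pos_y_7 = 5, pos_z_7 = 4.5, height_7 = 1.5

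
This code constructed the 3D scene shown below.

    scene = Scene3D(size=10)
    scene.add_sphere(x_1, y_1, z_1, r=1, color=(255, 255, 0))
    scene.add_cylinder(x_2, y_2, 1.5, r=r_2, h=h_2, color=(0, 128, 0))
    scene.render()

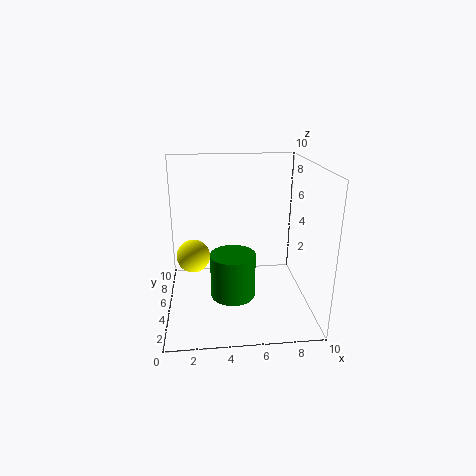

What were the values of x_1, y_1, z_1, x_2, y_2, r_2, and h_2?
x_1 = 2, y_1 = 2.5, z_1 = 5, x_2 = 4.5, y_2 = 3.5, r_2 = 1.5, h_2 = 3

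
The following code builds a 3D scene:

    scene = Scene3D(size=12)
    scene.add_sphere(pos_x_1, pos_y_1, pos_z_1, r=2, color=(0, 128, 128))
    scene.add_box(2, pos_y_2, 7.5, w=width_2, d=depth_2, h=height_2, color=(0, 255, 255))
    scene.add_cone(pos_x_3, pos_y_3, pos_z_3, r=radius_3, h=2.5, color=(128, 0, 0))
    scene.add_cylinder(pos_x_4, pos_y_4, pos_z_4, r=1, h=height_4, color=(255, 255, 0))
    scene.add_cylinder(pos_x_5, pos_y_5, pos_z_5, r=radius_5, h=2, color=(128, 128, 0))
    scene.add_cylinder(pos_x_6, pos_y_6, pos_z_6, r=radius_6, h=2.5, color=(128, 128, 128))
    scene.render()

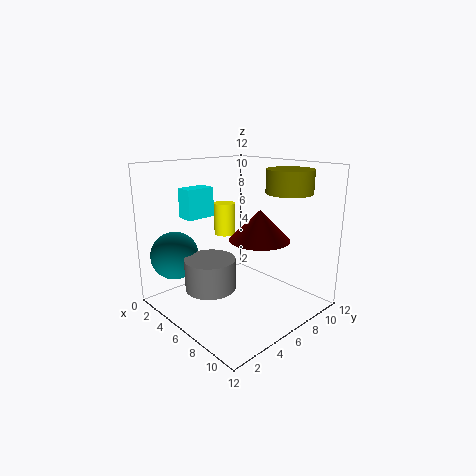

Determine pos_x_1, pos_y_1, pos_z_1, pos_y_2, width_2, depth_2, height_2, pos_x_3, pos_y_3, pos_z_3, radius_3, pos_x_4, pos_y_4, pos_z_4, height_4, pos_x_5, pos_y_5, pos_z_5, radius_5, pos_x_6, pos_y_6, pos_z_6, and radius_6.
pos_x_1 = 2.5; pos_y_1 = 2; pos_z_1 = 4.5; pos_y_2 = 3; width_2 = 1.5; depth_2 = 2.5; height_2 = 2.5; pos_x_3 = 7.5; pos_y_3 = 7; pos_z_3 = 6; radius_3 = 2.5; pos_x_4 = 2; pos_y_4 = 8; pos_z_4 = 5; height_4 = 3; pos_x_5 = 8; pos_y_5 = 10; pos_z_5 = 9.5; radius_5 = 2; pos_x_6 = 6; pos_y_6 = 3; pos_z_6 = 2.5; radius_6 = 2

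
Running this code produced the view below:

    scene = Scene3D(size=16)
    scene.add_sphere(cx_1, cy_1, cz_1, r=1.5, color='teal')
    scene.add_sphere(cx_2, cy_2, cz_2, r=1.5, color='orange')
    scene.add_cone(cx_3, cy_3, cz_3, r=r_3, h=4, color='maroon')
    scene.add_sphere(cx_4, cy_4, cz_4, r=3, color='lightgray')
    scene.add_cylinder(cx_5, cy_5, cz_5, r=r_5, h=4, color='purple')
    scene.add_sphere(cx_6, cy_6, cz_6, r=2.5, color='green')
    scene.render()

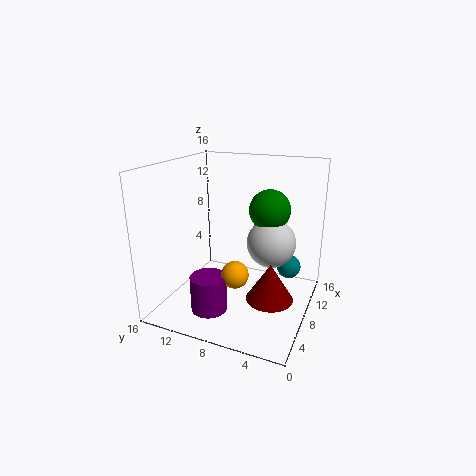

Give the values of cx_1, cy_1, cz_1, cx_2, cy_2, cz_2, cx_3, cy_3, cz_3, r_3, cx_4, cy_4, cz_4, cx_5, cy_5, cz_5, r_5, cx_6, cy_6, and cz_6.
cx_1 = 14
cy_1 = 3.5
cz_1 = 2.5
cx_2 = 6
cy_2 = 7.5
cz_2 = 4.5
cx_3 = 6
cy_3 = 3.5
cz_3 = 2.5
r_3 = 2.5
cx_4 = 12.5
cy_4 = 5.5
cz_4 = 6
cx_5 = 4.5
cy_5 = 10
cz_5 = 0.5
r_5 = 2
cx_6 = 13
cy_6 = 6
cz_6 = 10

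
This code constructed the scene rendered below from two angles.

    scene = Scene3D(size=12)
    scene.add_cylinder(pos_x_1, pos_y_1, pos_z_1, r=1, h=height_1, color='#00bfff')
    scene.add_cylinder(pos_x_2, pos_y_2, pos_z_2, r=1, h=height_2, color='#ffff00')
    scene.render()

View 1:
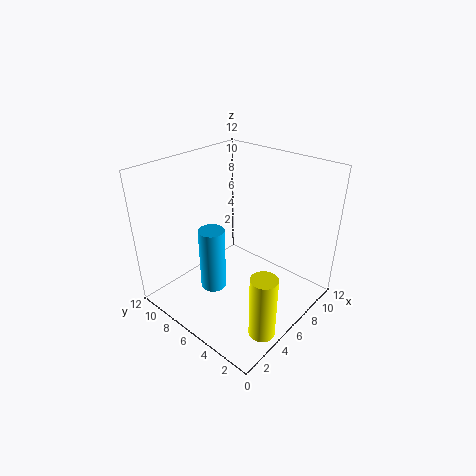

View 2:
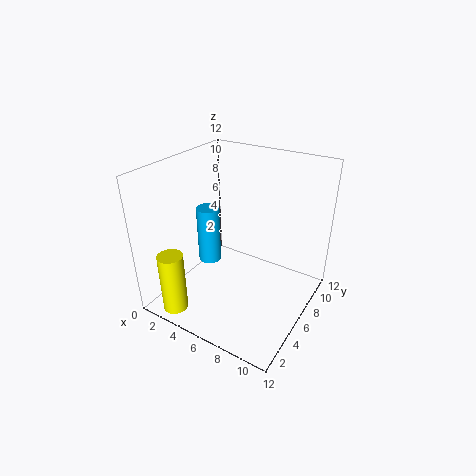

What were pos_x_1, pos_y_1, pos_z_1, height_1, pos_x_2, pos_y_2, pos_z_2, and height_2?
pos_x_1 = 3, pos_y_1 = 6, pos_z_1 = 3, height_1 = 5, pos_x_2 = 3, pos_y_2 = 1, pos_z_2 = 1, height_2 = 5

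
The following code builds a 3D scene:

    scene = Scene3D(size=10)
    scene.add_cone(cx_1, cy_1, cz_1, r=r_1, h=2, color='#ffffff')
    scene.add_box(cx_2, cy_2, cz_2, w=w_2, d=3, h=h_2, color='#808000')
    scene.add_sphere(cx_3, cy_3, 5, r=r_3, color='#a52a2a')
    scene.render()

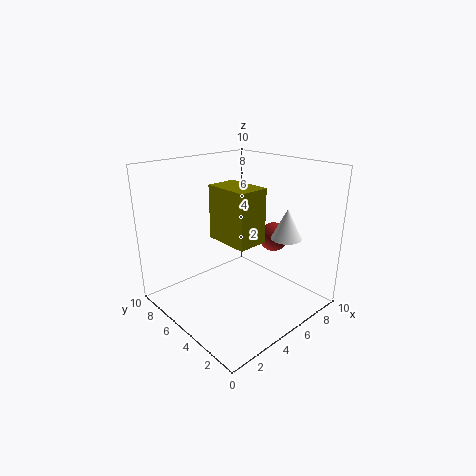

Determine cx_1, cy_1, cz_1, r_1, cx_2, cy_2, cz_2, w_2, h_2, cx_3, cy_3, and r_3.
cx_1 = 6.5; cy_1 = 2; cz_1 = 5.5; r_1 = 1; cx_2 = 3; cy_2 = 2.5; cz_2 = 5.5; w_2 = 2; h_2 = 3.5; cx_3 = 7; cy_3 = 3.5; r_3 = 1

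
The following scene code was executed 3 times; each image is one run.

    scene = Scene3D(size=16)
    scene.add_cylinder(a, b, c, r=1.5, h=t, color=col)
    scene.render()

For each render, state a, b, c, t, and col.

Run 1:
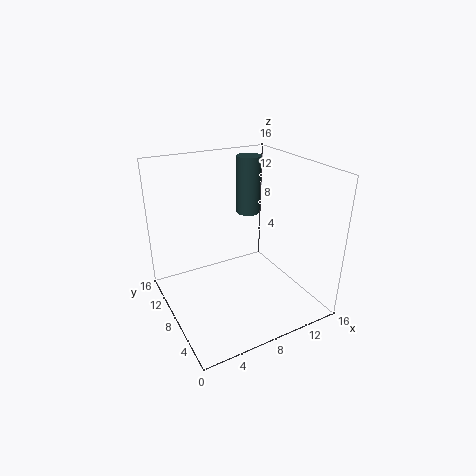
a = 12.5; b = 13.5; c = 8.25; t = 7.25; col = 'darkslategray'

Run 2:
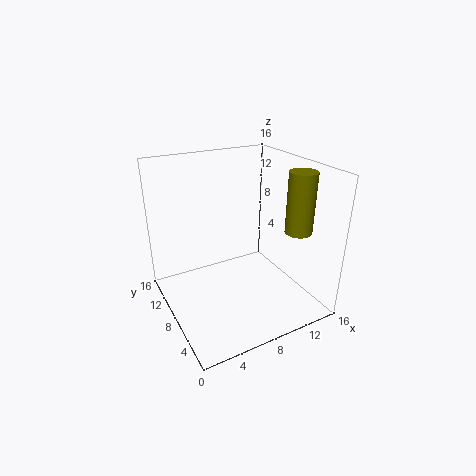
a = 13.75; b = 4.75; c = 8.75; t = 6.75; col = 'olive'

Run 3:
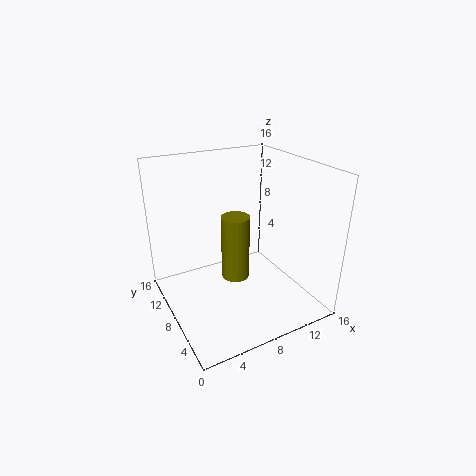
a = 7; b = 6.75; c = 4.25; t = 7; col = 'olive'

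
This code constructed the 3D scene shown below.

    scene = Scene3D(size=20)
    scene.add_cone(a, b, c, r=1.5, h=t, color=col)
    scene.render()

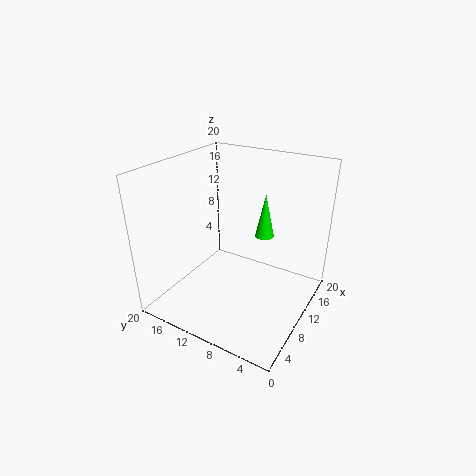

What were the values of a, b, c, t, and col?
a = 17.5, b = 9.5, c = 7, t = 7, col = 'lime'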